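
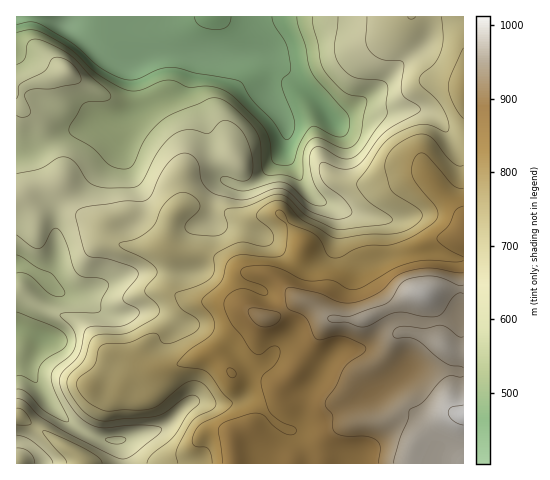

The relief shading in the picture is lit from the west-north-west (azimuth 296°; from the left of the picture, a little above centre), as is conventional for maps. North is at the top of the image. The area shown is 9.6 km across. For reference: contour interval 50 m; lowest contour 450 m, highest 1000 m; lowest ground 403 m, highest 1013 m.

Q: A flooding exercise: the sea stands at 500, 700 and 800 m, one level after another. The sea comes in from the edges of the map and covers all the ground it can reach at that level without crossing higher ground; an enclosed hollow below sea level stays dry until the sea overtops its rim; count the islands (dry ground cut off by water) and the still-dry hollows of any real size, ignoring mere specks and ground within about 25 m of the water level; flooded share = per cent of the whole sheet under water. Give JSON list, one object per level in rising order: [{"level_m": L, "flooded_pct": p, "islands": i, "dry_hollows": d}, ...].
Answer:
[{"level_m": 500, "flooded_pct": 11, "islands": 0, "dry_hollows": 0}, {"level_m": 700, "flooded_pct": 52, "islands": 0, "dry_hollows": 0}, {"level_m": 800, "flooded_pct": 71, "islands": 0, "dry_hollows": 0}]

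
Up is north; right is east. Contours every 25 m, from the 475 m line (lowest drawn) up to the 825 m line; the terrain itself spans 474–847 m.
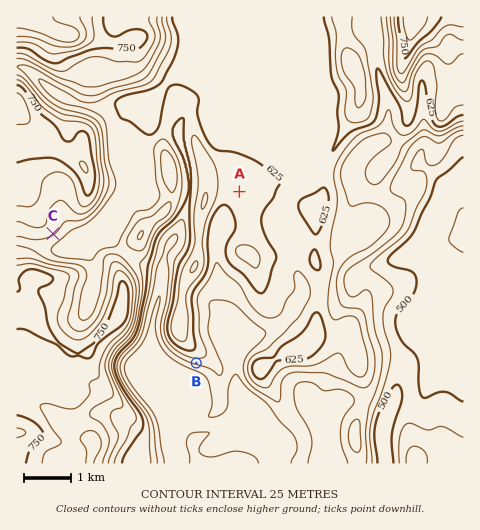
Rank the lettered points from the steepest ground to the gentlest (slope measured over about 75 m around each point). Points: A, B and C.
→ B C A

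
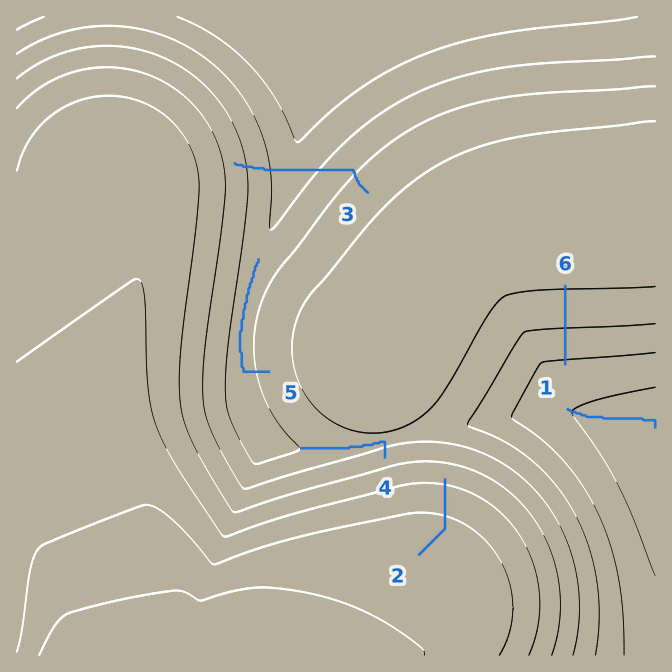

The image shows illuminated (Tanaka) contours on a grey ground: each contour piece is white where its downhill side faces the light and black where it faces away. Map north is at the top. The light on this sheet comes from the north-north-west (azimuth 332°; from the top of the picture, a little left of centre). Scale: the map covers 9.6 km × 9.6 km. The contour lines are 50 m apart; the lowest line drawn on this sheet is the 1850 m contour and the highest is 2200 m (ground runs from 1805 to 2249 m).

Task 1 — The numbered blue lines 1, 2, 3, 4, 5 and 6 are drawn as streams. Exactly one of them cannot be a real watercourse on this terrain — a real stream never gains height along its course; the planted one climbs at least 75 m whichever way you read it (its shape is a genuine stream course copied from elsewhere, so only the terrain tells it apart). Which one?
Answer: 3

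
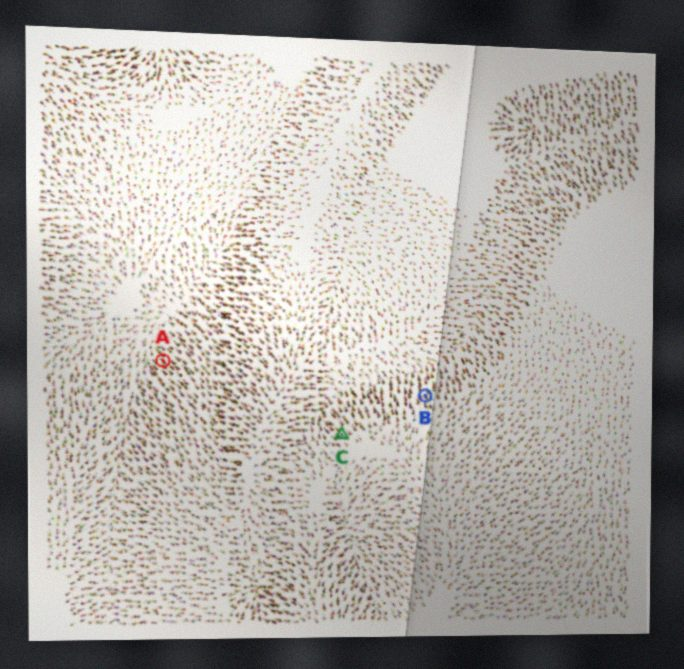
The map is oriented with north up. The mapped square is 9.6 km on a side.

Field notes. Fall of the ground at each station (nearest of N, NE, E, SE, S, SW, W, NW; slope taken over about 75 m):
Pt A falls NW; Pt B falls N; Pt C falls NW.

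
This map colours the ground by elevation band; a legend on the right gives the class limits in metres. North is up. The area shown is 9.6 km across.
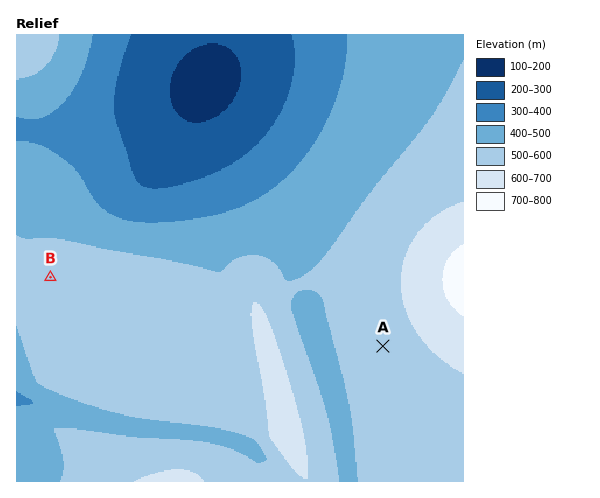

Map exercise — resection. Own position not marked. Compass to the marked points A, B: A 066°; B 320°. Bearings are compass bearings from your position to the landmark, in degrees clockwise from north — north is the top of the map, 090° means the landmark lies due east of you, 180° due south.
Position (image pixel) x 183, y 435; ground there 480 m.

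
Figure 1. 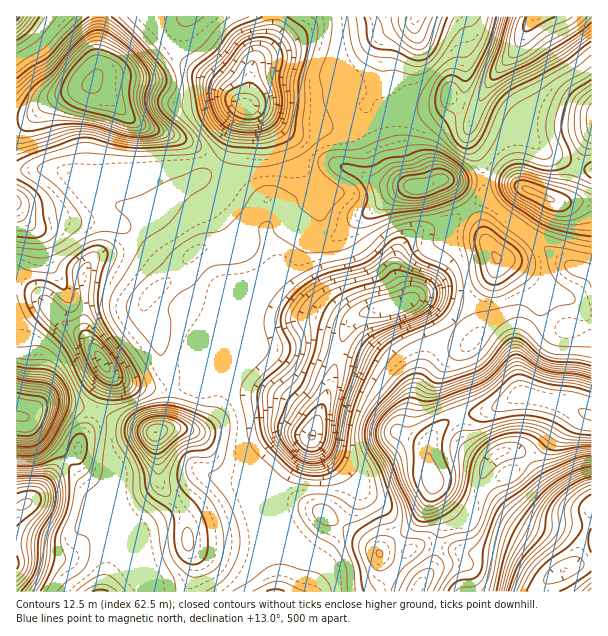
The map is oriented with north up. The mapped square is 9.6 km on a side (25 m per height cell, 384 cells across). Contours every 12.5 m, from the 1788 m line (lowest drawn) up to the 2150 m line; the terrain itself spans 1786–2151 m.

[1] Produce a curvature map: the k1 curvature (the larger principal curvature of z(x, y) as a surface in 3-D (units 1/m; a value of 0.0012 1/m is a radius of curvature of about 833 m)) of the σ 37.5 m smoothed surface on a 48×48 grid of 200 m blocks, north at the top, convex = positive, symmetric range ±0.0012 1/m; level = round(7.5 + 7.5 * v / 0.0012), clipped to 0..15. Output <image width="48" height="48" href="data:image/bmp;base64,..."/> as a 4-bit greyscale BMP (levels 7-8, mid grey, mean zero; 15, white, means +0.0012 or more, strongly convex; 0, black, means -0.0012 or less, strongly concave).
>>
<image width="48" height="48" href="data:image/bmp;base64,Qk32BAAAAAAAAHYAAAAoAAAAMAAAADAAAAABAAQAAAAAAIAEAAATCwAAEwsAABAAAAAAAAAAAAAAABEREQAiIiIAMzMzAERERABVVVUAZmZmAHd3dwCIiIgAmZmZAKqqqgC7u7sAzMzMAN3d3QDu7u4A////AIrJiKqHd3iYiJqpmYiImZicuGerqHeHiFfKh4mHd3iYiIiZmIh3ipiay6q6qHd3d1a7h4iIiImpiIiIiId3iqmIqpm6mXd3dpismIiIiIq4iIiIiId4q6lnqXipiZiIiJqsqIiHd4qoiIiIiIiJqZmXiom5eJqpiJqsyIh3d3qoiIiIiImZmJm8mZq4eImamXdq2oiIh4qYiIh3iJqYd4eeyYnJeJh3d2VJ2oiImaqIiId4iamYdneM65iriJl3dmVJ2piIm7mIiIeImpmYd3itvLmLuomHdneLyZh3jKd3h3iJvcy6h3nLqsl5zbmpdoq7t5l3jrdnmIic7KrMl3u6qqlom8y5iI26hpmHr7ZZqIi9tTWtmayaqYt2eIrMl9/Jdomaz7mcqIrKdDR9q9yZqXqmZmeczN/Yd4id///+uYqodWaMrOyZu4nLh3iJzZz5mZms3e26qYqZmHeLqs6prLq8y7qqqav9u8y5mamHiIqImXiKuZzJm9zLu6qqmsz+urqYmZh3iJqGiZiIyonaiKvMyqvMzJnMmZZoqZh3iJqXiZiIrIi8doiKy83dy2eqmnVruph3iImqmYiIi6ibhndmvduImHeauGadqZd3iIiaqYiIirmJl3dmr8ZXiHirqHjcmYd4iIiJqpiImrypiId3r7dniIq5mJvZiIh4iIiamZh4mqzuypd4nJh3eKuIqJyoiIiIh4iadomHiIiL7aiIiYiHeKhouauYmHiIiIiahnmXd3d2fNmIiHiIiZdp2ZuImYeId4iKp3eYd3h1WMqJiIiImZiLyIqIiZiId4iJu4d4iJl1WLmbmIiJmZmrloqIiIiId4iIm7qIiZiYmqibqZmIeHiZlnmYiIiIiIiHeJqqqoery5eLq6mHd4iYmHiYiIiZiIiHeImZmpibqYitupiIiJq5mqqYiHiJiIiIiJmZmZiZmInMiIiIiKuZmamYh3eIiIh4iYiJqod3iHnKd4iaqql4iIiId3iHd4mIiHeJrLmIiIipiHm8qbqYiHeIh3iId3iZiHeHebzLqJmHms7sy6mIh4iIiHeId4iJiId3aZzv/tyJz//LqneId3iIiIiHeIiIh4iJu6zc3/6pz9mZmHd3d4h4iIiHiZmJmIrNuIqIrbqYq5doqZd4h3iIiHiauqqpmZmod4h5u3ipiYdnq7mIdniZm97su7y6mIiHeIiImnaLmHeIm7uph2i+//2pqYeKupiIiIiImYZ7qHiJmququ83v+nibhVVHq5iIiIiJmKh5uIiIiaqqvMu9pUi7dVVVm5iIiHeJl5qJuoiImqu8upmspnnKZWdmm6iIiIiJpm2Zu6mJqYq8yYibvMqpiJmaqqiHeIiJp32omruph4mK25mt3KmpiIeJiamIiIeJmJzHiIq6l4hnvLvMmImrqXZneamIiYeLqJrph2eJurh4nMu5iIiaunVniZmImpmcqIjch3iInLuIituYiIiIq5eIiYiIiZmsmIi9h3iIeIu4icuIeImYirupmYiIiYm7p3etp3iHdw=="/>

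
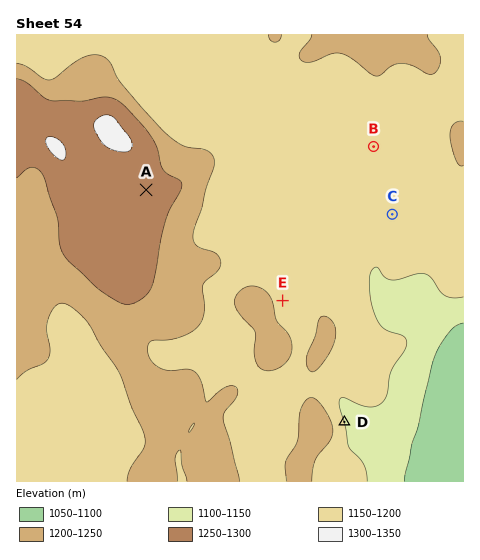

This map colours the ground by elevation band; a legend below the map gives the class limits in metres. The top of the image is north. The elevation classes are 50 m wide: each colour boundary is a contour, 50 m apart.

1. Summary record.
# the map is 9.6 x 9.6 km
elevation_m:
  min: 1070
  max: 1310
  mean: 1190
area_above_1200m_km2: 31.4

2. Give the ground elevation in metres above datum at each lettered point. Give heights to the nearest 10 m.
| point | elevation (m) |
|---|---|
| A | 1280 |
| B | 1160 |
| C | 1160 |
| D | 1150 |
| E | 1180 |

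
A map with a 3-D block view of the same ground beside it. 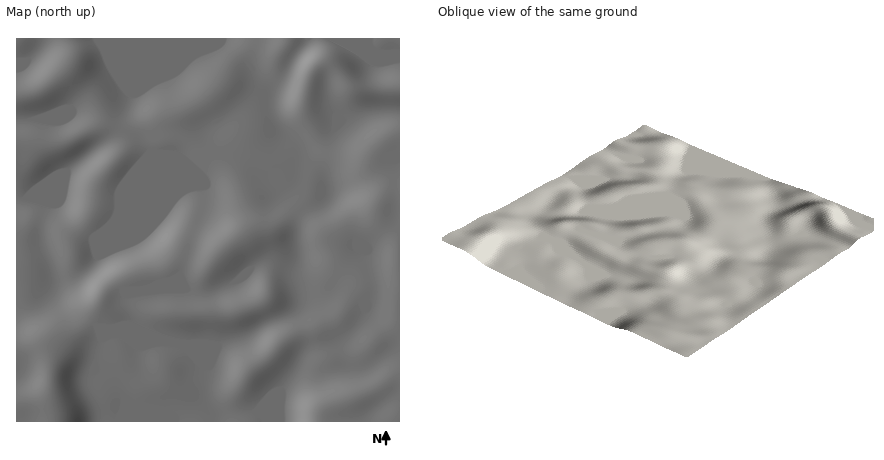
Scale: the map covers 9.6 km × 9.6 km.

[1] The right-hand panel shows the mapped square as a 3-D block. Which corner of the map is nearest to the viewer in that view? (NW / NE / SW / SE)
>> SE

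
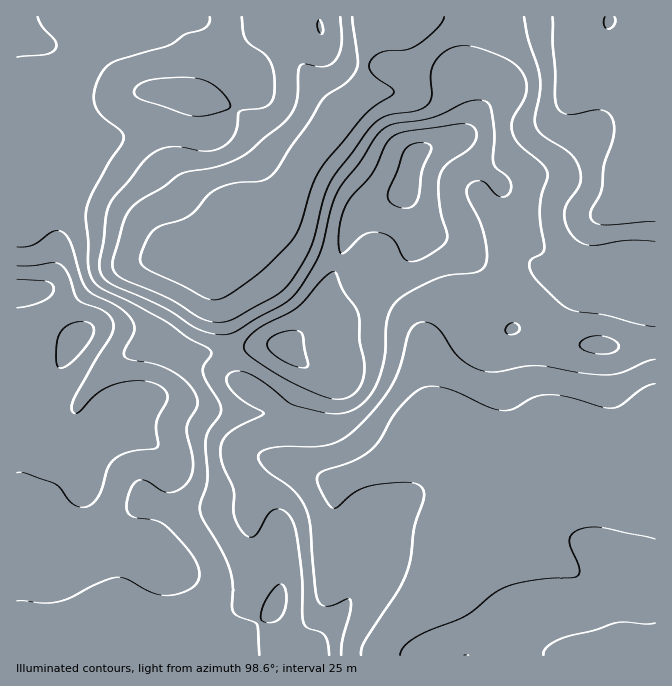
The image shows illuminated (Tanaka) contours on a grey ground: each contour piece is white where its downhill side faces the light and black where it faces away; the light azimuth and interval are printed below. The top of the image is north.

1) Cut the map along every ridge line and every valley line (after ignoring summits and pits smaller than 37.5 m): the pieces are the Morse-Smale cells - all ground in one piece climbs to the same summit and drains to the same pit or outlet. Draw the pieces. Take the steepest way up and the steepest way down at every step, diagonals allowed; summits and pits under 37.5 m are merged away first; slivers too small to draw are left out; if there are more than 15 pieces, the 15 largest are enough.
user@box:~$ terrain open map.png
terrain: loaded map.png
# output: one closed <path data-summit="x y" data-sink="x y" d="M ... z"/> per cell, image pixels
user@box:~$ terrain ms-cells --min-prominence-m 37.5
<path data-summit="17 292" data-sink="655 168" d="M377 16l-361 1 1 639 147-1-8-20 0-25 5-18 0-17-18-23 0-4 11-21 7-27 8-22 2-13-3-8-11-11-28-21-5-12 10-9 18-6 15 0 40 11 22 4 51 0 4-3-6-7-33-17-11-11-10-60-10-37 0-18 17-17 5-16 6-6 42-18 5-6 10-25 12-20 28-35 20-19 4-6 1-39z"/><path data-summit="17 292" data-sink="655 477" d="M495 293l-45 30-26 25-1 17 10 50 1 20-12 4-25 19-57 25-8 0-12-5-16-9-10-7-3-12 2-30-8-11-5 4-51 0-22-4-40-11-15 0-12 3-14 9-2 3 5 12 28 21 11 11 3 8-2 13-8 22-7 27-11 21 0 4 18 23 0 17-5 18 0 25 3 12 6 9 69 0 9-19 12-13 19-13 0 11 5 8 11 11 22 15 344-1 0-312-11 0-16 3-60-2-47-15-8 0-6-16z"/><path data-summit="405 188" data-sink="655 168" d="M572 16l-194 0-2 2-12 35-1 39-4 6-20 19-28 35-12 20-10 25-5 6-42 18-6 6-5 16-17 17 0 18 12 45 7 47 7 13 30 15 15 11 3-2 13-25 3-9 0-8-18-18 33-30 32-94 16-15 27-10 11-9 3 13 11 25 8 7 23 7 14 8 14 16 17 28 37-24 12 1-8-7-15-21-35-35-7-10 0-5 9-14 40-40 33-26 17-25 1-12-5-17z"/><path data-summit="17 292" data-sink="655 168" d="M655 16l-81 0-1 29 6 30-1 12-17 25-33 26-40 40-9 14 0 5 7 10 35 35 15 21 10 9-14-3-36 24 13 24 5 12 8 0 47 15 60 2 27-4z"/><path data-summit="405 188" data-sink="655 477" d="M405 189l-11 9-27 10-13 10-5 9-6 25-14 31-10 34-33 30 18 18 0 8-3 9-15 26 7 12 0 20-2 2 2 16 11 11 28 14 8 0 12-7 28-10 17-8 25-19 12-4-1-20-10-50 1-17 26-25 44-30-16-28-14-16-14-8-23-7-8-7-11-25z"/><path data-summit="17 292" data-sink="655 168" d="M274 611l-19 13-12 13-9 15 1 4 76-1-21-14-11-11-5-8z"/>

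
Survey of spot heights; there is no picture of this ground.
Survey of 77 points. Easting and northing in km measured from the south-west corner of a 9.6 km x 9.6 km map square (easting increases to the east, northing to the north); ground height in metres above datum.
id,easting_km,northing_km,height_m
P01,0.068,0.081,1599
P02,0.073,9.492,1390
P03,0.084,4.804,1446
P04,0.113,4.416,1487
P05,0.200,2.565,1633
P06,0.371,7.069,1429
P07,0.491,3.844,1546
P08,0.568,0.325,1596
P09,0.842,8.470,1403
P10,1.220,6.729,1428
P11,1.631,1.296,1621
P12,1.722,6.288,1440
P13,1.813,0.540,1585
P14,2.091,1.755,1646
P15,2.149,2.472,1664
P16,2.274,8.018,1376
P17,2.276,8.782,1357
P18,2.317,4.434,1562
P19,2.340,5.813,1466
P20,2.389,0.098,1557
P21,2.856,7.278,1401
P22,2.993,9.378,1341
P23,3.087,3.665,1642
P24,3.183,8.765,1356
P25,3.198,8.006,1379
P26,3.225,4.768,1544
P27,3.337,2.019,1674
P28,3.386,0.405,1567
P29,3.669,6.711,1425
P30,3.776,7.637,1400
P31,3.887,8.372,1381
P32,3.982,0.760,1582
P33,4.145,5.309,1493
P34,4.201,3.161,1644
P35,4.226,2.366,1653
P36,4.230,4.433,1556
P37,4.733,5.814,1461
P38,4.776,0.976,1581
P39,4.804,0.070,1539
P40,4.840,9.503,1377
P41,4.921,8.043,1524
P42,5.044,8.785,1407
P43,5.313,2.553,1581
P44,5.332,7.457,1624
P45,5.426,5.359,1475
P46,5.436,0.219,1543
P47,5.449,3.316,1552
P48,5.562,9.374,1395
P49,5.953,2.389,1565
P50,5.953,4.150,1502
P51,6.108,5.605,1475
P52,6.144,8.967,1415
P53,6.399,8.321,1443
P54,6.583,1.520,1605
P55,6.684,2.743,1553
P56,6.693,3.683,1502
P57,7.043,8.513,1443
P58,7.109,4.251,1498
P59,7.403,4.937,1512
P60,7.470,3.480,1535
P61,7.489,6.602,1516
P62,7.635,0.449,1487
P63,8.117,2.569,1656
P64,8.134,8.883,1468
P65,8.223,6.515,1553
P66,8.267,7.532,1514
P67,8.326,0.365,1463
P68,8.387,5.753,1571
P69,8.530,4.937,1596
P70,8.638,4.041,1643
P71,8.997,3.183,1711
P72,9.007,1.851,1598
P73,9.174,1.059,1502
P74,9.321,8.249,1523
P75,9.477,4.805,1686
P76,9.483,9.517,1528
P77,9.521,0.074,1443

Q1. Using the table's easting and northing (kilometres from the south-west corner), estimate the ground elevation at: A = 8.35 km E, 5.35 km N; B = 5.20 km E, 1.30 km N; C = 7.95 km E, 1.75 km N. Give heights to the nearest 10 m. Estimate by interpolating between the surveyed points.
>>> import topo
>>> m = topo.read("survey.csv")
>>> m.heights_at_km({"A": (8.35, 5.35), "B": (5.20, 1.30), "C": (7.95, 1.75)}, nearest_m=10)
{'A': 1570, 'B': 1590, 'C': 1600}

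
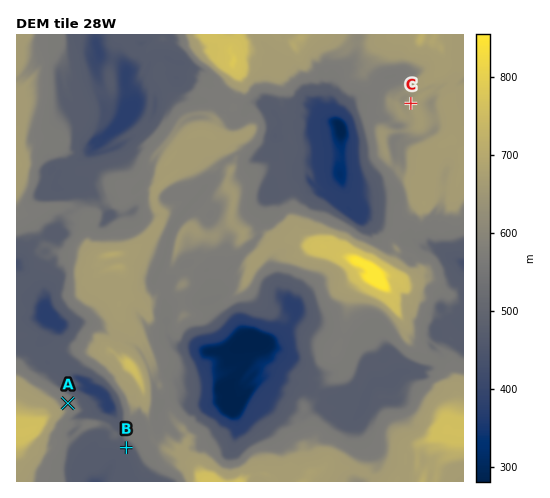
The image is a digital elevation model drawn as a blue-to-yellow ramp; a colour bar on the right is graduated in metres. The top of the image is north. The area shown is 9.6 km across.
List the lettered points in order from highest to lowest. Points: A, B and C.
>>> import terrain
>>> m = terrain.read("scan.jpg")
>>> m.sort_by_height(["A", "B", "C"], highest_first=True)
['C', 'A', 'B']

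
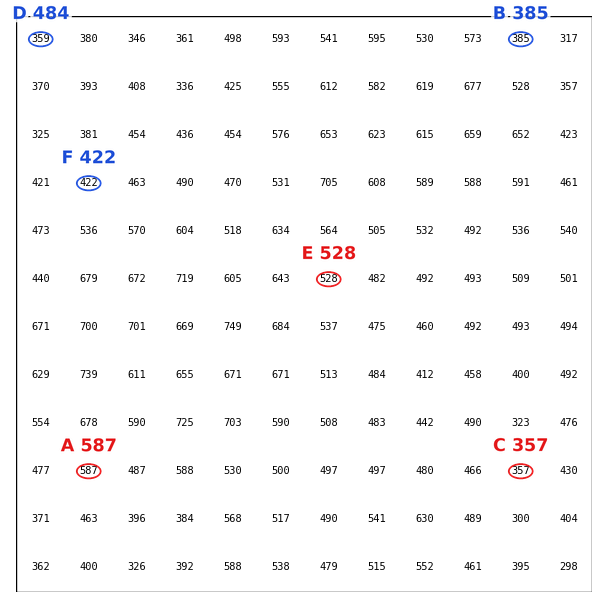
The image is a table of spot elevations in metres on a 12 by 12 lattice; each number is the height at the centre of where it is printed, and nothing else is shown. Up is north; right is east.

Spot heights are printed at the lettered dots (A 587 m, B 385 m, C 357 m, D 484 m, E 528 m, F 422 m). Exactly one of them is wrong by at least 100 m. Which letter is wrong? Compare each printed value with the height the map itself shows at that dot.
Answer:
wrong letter D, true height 359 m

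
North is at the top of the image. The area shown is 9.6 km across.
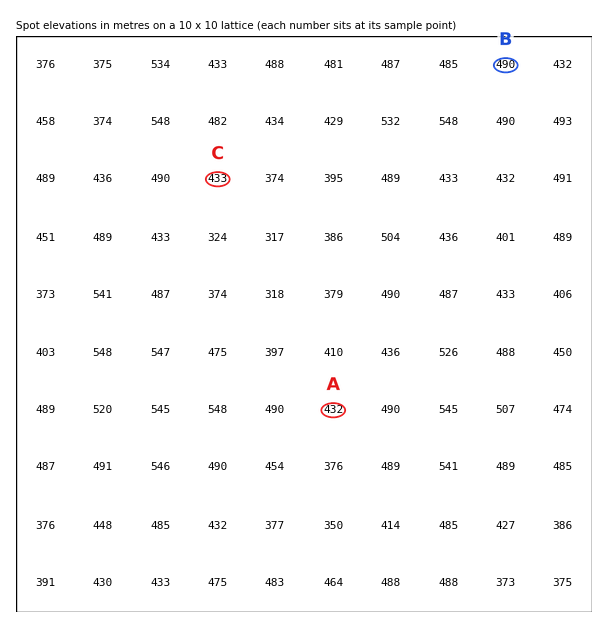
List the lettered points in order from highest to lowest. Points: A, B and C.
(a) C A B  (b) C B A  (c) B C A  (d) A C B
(c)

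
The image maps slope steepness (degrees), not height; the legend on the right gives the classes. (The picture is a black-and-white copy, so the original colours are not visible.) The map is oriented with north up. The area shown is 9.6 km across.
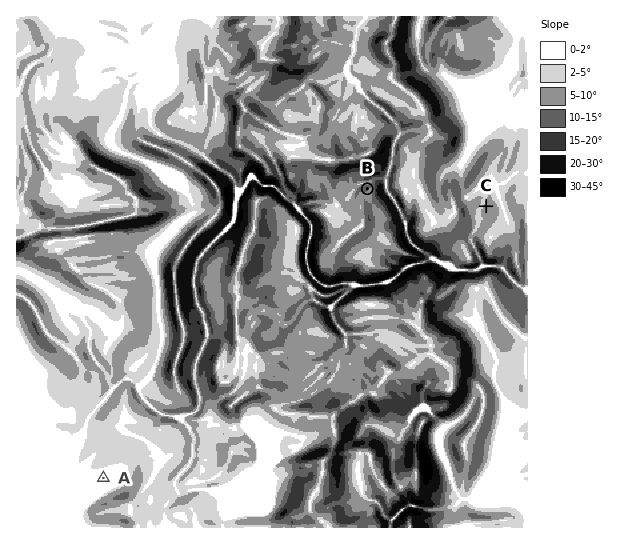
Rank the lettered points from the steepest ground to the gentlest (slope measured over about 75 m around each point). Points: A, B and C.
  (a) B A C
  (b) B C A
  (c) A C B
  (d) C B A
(b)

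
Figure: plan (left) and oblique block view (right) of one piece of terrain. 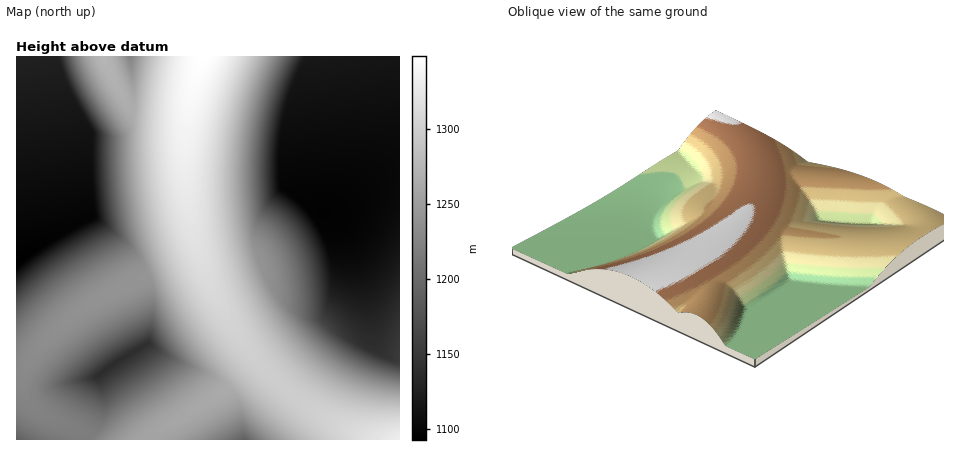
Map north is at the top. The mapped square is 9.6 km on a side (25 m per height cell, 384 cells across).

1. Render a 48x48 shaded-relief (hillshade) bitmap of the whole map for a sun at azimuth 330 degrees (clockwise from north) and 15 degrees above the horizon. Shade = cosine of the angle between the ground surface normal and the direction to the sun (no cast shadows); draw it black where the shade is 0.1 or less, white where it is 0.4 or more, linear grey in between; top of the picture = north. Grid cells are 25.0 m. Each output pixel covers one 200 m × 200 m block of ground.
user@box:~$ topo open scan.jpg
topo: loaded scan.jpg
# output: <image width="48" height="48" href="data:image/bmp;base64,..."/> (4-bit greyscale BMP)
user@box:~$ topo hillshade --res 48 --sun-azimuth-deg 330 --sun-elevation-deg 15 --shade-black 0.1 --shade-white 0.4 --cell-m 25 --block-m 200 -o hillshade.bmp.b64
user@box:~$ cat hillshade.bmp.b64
<image width="48" height="48" href="data:image/bmp;base64,Qk32BAAAAAAAAHYAAAAoAAAAMAAAADAAAAABAAQAAAAAAIAEAAATCwAAEwsAABAAAAAAAAAAAAAAABEREQAiIiIAMzMzAERERABVVVUAZmZmAHd3dwCIiIgAmZmZAKqqqgC7u7sAzMzMAN3d3QDu7u4A////AHd3d4iJq6qpiHdmZVREVmZ3d3eIiJmZmnd3d4iIq7qpmId2ZlVEVmZ3d3iIiZmZqnd3iIiZq7u6qZiHdmVVZnd3d4iImZmqqneIiJmZq7u7qqmYh3ZmZ3d3iIiJmaqqu3iIiZmaq8y7u6qZiHdmZ3d4iIiZmqq7u4iIiZqqu8zLu7qqmYh3d3eIiImZqqu7zId3eJmqu8zMy7u6qZiHd3iIiJmaqru8zId2ZmZ4q8zMzMu7qpiHd4iIiZmaqrvMzYh2ZUREabvMzMy7qYh3eIiIiZmqq7vM3Yh3ZVQzNYq7zMupmHd3iIiIiZmqq7zMy5iHZlVDM0abu6qYd3d4iIiImZmqq7u7qZmIdmVUQzNHqpiIiIiIiIiImZmqq6qZmamYd2ZVRDMzaIiIiIiIiIiImZmqqZmJmaqZiHZlVEQzR4iIiIiIiIiImZmZmIiZmbqpmId2ZVRER4iIiIiIiIiIiImZiImZmbuqmYh3ZmVUV4iIiIiIiIiIh3eJmZmZmcu6qZiId2ZVV4iIiIiIiIiId2Z4mZmZmczLuqmYh3dmZ4iIiIiIiIiHdmZomZmZmd3Mu6qZmId3d4iIiIiId4h3dmZomZmZme3cy7uqmYiHiIiIiIh3d4d3dmZomZmZme7d3Mu6qpmIiIiIiId3d4d3d2ZnmZmZmd7u3czLuqqZmIiIiId3d3d3d2ZniZmZmZzu7d3Mu7qpmYiIiHd3d3iHd3Z4iJmZmYm97u3dzLupmYiIiHd3d4iId3d4iIiZmYiKzu7t3cupmZiIh3d3d4iIiHeIiIiJmYiIm97u7cupmZiIh3d3Z5mYiIiIiIiImYiIiJve7LqpmZiIh3d2Z5mZmIiIiIiIiYiIiIicy6qpmZiId3dmZpqpmZiIiIiIiIiIiIiJq6qpmZiId3dmZnqqqYiIiIiIiIiIiIiJq6qqmZiId3ZmZWiqqYiIiIiIiIiIiIiJu7qqmZiId3ZmVVaamIiIiIiIiIiIiIiJu7qqmZiId3ZlVURoiIiIiIiIiIiIiIiJu7qqmZiId2ZlVURXiIiIiIiIiIiIiIiKu7uqmZiId2ZlVERXiIiIiIiIiIiIiIiKu7uqqZiId2ZVVENXiIiIiIiIiIiIiIiKvLuqqZiId2ZVRENXiIiIiIiIiIiIiIiKzLuqqZiId2ZVRDNHiIiIiIiIiIiIiIiJu6q6qZiId2ZVRDNHiIiIiIiIiIiIiIiImZmqqZmId2ZVRDM2iIiIiIiIiIiIiIiHd4iaqpmId2ZVQzI2iIiIiIiIiIiIiIiHd4iaqpmId2ZVQzIleIiIiIiIiIiIiIh3eIiaqpmId2ZVQzIkeIiIiIiIiIiIiIh4iIiaqpmId2ZVQzIjeIiIiIiIiIiIiIeIiIiauqmYd2ZVQzIiaIiIiIiIiIiIiIiIiIibuqmYh2ZVQzIhR4iIiIiIiIiIiYmYiIiruqmYh3ZVRDIhJoiIiIiIiIiIiZmYiHiru6qYh3ZlRDIhFHiIiIiIiIiIiZmYh3isu6qZh3ZlRDMhE3iIiIiIiA=="/>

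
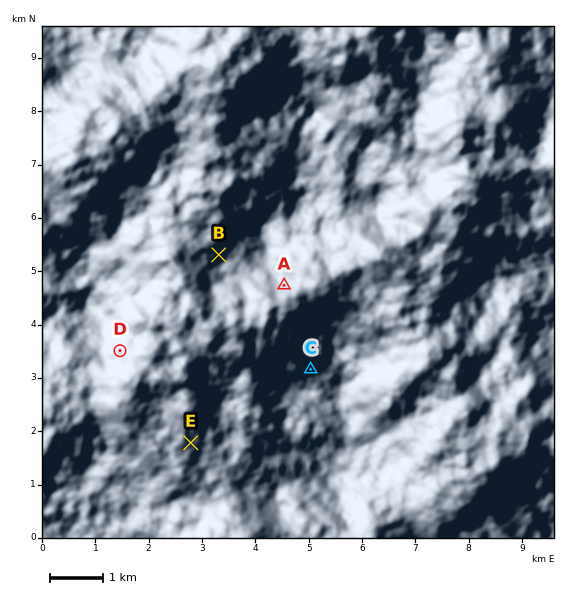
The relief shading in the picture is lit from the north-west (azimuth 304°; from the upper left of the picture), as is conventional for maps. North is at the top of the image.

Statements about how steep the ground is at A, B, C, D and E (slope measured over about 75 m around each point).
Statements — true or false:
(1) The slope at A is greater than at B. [true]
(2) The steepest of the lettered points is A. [false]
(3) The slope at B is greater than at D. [false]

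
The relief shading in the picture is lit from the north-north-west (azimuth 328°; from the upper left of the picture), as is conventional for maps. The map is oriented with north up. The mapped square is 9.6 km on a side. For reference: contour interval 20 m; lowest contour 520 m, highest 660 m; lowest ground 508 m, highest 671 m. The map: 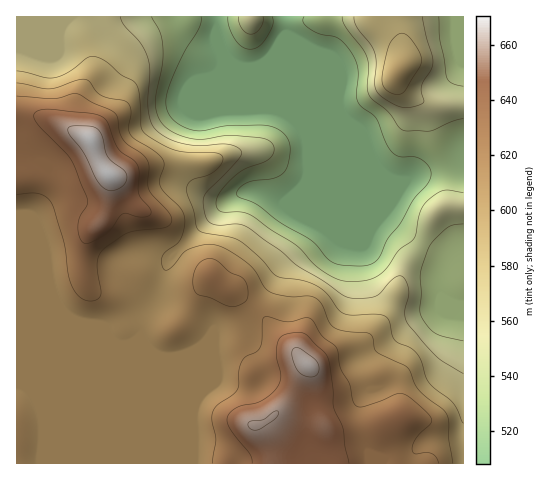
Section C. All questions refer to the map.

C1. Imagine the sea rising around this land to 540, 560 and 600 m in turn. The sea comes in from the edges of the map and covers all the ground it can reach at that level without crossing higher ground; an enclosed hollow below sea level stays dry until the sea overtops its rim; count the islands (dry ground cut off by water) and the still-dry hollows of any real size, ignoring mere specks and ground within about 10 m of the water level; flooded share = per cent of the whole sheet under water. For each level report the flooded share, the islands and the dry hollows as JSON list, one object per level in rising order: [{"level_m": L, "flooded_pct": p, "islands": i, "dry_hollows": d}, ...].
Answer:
[{"level_m": 540, "flooded_pct": 27, "islands": 0, "dry_hollows": 0}, {"level_m": 560, "flooded_pct": 35, "islands": 0, "dry_hollows": 0}, {"level_m": 600, "flooded_pct": 51, "islands": 0, "dry_hollows": 0}]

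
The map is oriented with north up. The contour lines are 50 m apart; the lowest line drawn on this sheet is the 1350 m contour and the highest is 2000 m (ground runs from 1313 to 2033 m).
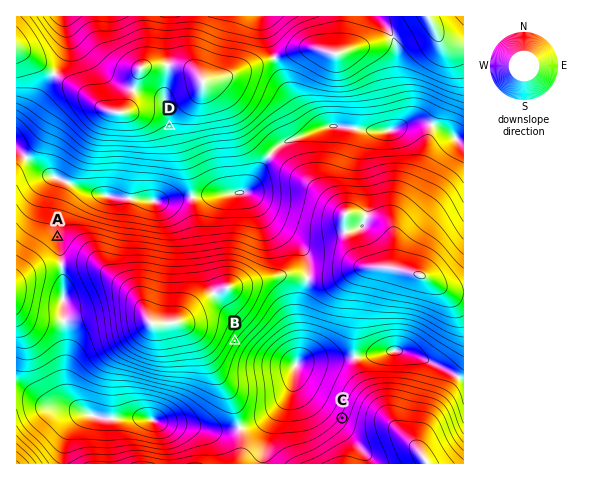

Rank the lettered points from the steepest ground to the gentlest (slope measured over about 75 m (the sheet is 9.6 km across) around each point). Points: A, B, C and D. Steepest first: B C D A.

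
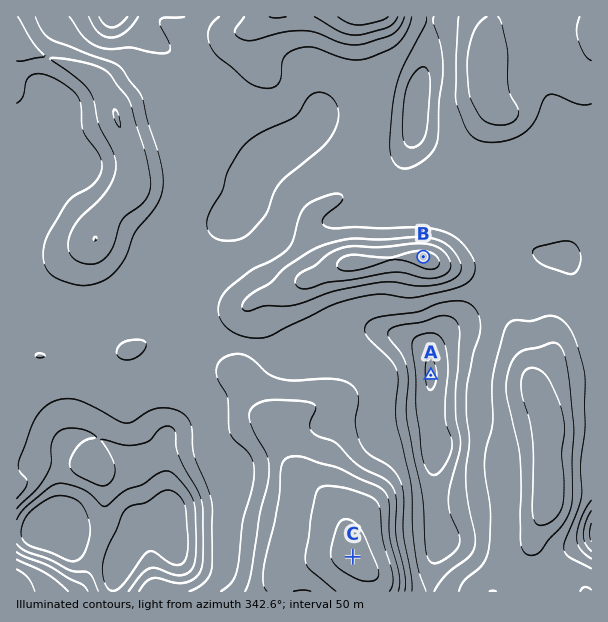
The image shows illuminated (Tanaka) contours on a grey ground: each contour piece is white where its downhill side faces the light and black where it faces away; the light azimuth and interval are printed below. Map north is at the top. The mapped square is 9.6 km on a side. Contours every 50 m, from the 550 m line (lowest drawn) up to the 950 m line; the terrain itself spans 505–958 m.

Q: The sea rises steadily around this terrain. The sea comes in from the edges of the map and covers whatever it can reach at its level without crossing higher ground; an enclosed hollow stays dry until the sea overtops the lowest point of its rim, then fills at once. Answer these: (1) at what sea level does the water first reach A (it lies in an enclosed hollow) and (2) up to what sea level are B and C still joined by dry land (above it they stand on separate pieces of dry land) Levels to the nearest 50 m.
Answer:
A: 700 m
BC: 750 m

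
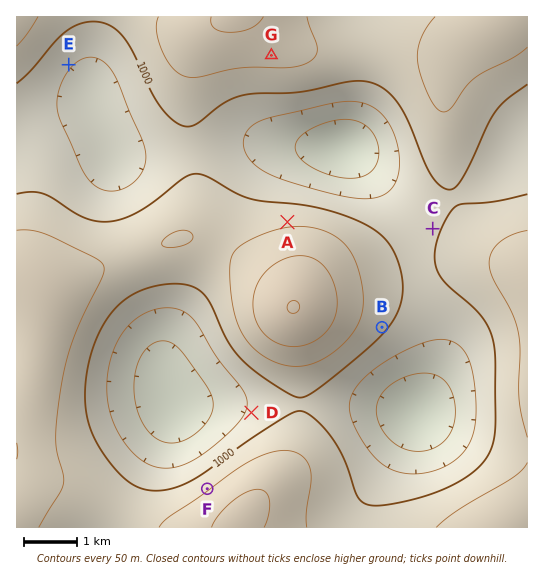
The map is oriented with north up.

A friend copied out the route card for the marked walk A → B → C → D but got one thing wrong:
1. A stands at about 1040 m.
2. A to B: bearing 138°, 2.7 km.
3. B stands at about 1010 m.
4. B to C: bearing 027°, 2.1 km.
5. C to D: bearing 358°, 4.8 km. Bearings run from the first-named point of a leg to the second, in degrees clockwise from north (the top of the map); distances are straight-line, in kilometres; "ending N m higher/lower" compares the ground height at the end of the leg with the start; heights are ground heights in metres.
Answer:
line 5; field bearing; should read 225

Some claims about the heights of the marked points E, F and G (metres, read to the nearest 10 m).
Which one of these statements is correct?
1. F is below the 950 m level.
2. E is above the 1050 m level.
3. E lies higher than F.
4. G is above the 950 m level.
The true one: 4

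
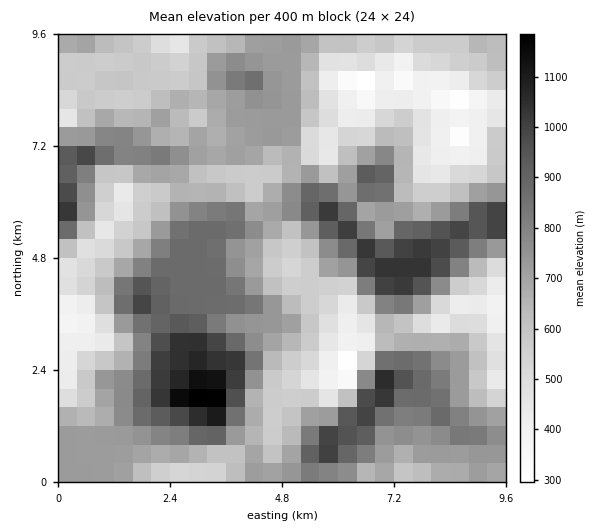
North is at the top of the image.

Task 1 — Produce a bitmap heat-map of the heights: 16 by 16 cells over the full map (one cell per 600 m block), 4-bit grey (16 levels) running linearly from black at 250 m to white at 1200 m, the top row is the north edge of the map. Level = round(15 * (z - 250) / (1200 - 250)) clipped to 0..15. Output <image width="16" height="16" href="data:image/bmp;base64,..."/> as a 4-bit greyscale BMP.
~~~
<image width="16" height="16" href="data:image/bmp;base64,Qk32AAAAAAAAAHYAAAAoAAAAEAAAABAAAAABAAQAAAAAAIAAAAATCwAAEwsAABAAAAAAAAAAAAAAABEREQAiIiIAMzMzAERERABVVVUAZmZmAHd3dwCIiIgAmZmZAKqqqgC7u7sAzMzMAN3d3QDu7u4A////AHd1VWeKh2d3d4iZdXy4iJhmm96VZquah0ec7rZDTLl0NHvdt1MYmHQjirqIdCVUUzWrqqhVSaYyRYqqhlaMy3RkWKqGWLq8ubVGmZeLp4istUZmVomKZGe5iYd2ZHlTNGiHZ3hzRVIkRlZmeHQjMhNVVVeYcyIjRWZURneFVUVW"/>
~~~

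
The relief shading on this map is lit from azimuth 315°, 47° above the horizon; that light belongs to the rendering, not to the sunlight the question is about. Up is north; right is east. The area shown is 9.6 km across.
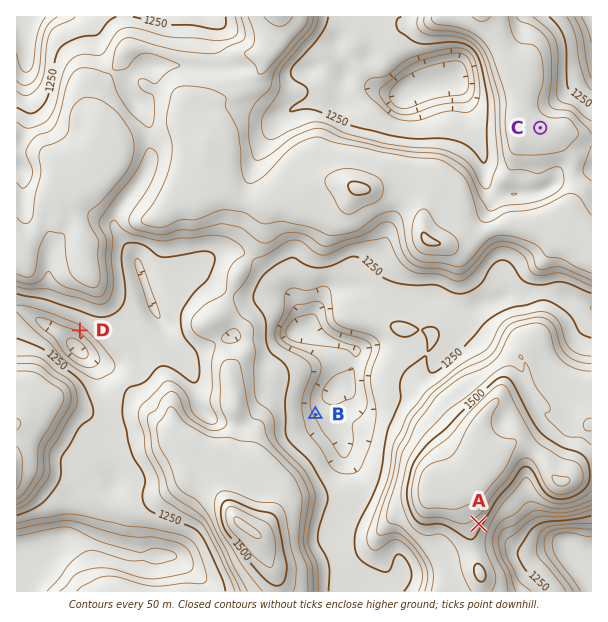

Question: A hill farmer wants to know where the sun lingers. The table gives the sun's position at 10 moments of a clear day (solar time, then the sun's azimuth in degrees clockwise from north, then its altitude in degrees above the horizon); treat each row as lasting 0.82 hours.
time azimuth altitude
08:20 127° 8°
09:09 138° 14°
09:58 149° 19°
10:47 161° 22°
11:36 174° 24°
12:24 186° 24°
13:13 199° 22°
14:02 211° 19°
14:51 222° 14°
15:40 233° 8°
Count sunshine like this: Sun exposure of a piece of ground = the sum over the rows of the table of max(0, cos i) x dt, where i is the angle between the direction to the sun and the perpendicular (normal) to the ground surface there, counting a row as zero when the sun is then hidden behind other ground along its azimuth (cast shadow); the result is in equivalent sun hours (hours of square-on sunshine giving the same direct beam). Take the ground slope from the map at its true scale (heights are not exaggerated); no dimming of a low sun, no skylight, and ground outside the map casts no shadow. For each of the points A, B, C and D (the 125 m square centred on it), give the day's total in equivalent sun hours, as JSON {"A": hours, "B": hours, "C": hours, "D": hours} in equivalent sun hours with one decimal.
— {"A": 3.5, "B": 1.5, "C": 2.3, "D": 3.9}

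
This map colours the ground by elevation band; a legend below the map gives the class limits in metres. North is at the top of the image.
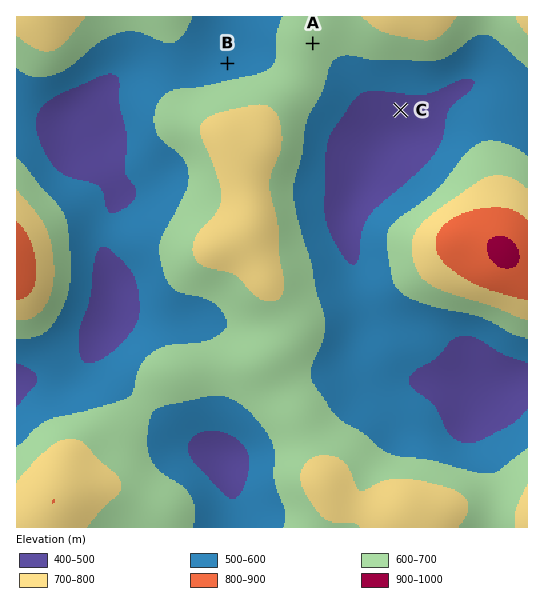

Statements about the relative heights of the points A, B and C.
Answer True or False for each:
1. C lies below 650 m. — True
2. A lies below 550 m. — False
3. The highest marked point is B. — False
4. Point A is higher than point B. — True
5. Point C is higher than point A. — False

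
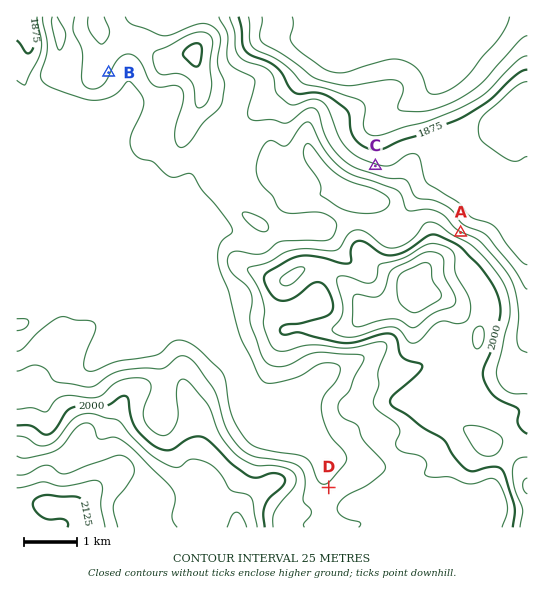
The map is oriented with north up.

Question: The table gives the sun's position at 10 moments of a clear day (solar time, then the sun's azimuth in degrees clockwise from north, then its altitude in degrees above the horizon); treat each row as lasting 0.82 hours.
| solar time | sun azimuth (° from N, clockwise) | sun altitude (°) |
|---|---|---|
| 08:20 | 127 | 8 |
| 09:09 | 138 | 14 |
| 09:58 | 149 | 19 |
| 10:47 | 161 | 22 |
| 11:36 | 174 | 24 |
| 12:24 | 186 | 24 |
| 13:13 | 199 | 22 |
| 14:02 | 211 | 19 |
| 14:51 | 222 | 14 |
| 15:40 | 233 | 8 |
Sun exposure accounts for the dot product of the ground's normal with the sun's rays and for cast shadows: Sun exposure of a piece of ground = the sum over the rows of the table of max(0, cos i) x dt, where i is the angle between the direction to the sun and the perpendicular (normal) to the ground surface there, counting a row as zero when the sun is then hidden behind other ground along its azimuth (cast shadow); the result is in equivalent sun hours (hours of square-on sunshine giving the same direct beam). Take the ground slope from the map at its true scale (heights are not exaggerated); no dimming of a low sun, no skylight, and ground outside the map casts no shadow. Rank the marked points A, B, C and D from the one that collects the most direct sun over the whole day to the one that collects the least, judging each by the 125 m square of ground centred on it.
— B > D > C > A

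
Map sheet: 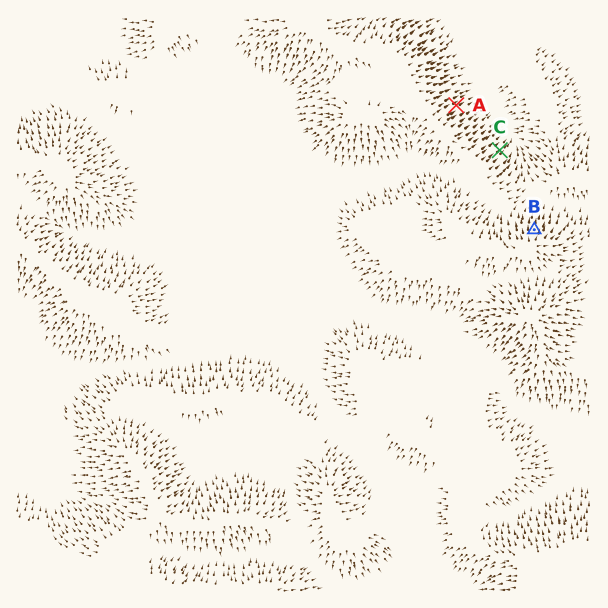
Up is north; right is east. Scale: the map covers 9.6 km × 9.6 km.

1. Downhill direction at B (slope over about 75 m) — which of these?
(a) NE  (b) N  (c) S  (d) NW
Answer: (b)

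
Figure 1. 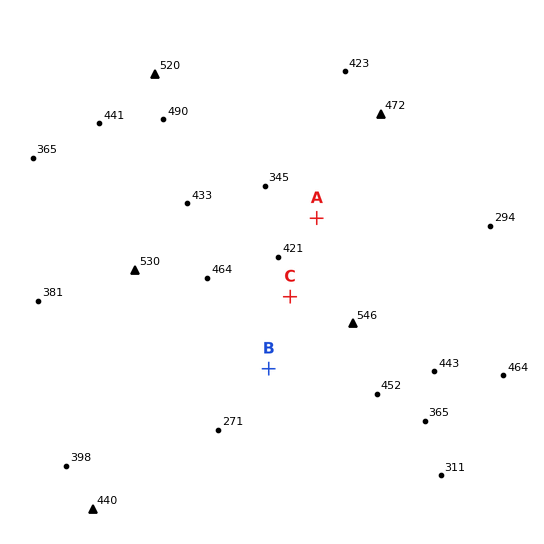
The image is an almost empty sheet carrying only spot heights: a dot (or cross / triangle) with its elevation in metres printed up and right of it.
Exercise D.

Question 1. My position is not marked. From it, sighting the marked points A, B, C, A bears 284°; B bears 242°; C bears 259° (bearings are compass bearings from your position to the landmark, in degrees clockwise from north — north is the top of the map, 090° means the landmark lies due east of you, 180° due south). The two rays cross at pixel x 477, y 259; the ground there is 320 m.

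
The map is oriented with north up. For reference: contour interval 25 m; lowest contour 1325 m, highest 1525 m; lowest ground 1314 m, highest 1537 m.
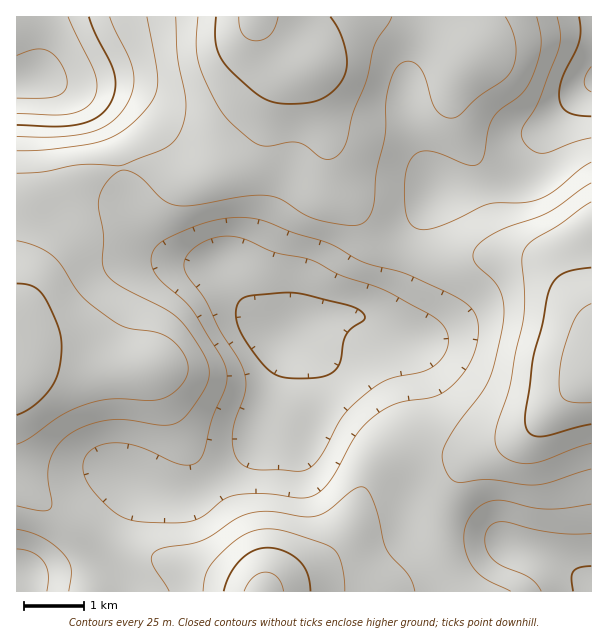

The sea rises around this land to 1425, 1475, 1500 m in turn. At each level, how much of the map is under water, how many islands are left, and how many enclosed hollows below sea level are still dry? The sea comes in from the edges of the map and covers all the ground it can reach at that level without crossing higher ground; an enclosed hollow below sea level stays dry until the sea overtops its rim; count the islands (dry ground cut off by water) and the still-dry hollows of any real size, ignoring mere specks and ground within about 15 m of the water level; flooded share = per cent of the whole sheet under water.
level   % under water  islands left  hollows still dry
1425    15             0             1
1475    81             0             0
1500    92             0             0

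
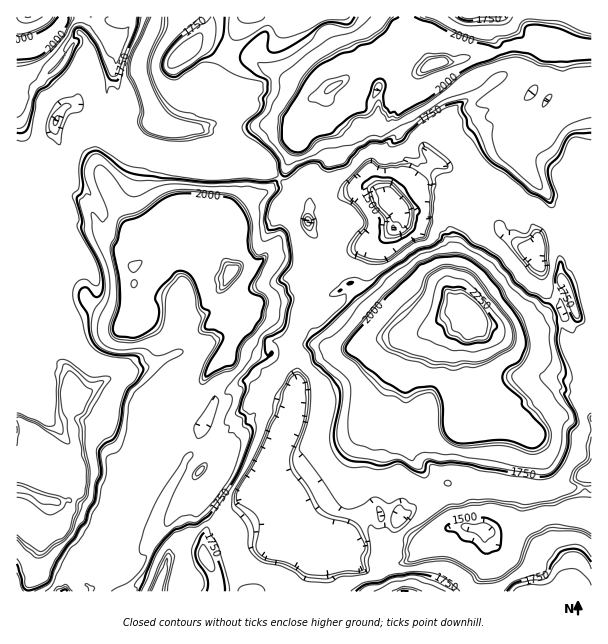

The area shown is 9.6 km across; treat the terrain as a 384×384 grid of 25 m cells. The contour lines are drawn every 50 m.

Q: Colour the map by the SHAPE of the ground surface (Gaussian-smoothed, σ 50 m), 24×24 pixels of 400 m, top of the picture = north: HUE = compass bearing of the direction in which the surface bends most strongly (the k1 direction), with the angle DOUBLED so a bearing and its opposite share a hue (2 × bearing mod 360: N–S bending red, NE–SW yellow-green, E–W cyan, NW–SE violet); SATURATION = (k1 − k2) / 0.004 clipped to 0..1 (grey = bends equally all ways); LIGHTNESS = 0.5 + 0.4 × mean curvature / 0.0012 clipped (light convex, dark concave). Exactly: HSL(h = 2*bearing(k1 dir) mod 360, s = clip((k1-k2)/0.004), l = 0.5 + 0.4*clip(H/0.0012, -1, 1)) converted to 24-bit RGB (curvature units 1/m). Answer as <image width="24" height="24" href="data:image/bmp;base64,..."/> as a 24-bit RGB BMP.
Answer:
<image width="24" height="24" href="data:image/bmp;base64,Qk32BgAAAAAAADYAAAAoAAAAGAAAABgAAAABABgAAAAAAMAGAAATCwAAEwsAAAAAAAAAAAAABzU1x98AwxtiwXS8xJh+Fj61BNnKQB9C0f12UJ6kknu5otneI1a2Jpng7Y0AA7sT44VBw0ce4ckkBFAUD8+muWIK0UtfrMaZFE7XCxXU4rS/ioVueoN86KCbAFxgh+b3ajO1gct3FnVkajEkd25jZm5JpWsWw8WCAzAJ2tUdjiwedFGmFz894ZqHIc9y7MakWiEyEjoX4iNNy4CEbH2Yv3KX9RjGI44Abjpo1dKqNzdwf3x4fGhiUjwsQ+mEP8zP/1afJlwuiZssPx8Nk7NnFbVTkeZS7rAQgS0vyPb5ADxj6bSYhnpsjWmSmHal58DlBuMwJlqCgll/e3B+zi2jkpLbXMY0izIjJbsc6nzbPRjpGn7Rxbwaw+chUHkQQEsiT9r1ZUQsDQ4m7NiVloiCiHl/ZXqF4no17rCyDTMvcnp/ejFxM+YuibCGlWmAaJ+RkGI2TZ5toGaip0Q8c1oleWQmP+U+GLn/OVZvgm5zLhlQxfmwkHqOoHiIb4NvXeQ+qlG17JOVHUlQjjLoaruToy9VRWXTVDPgqvXSmAjGf1MBGdcUSS/dY+5MdfF+LaD0Gggrxu0pADmVKLgz31xsc4ZrpXWSVIOQlox677OyFEKNGklmz3R3nonigoOKf4KGf36Enh+g1ubyo5fdiabZ2/Dw9mjgFt4sGh7qse63CBpa0puc6yOaioOChXV8mGSaorRxYZsU4nd3CRcq2saD4aohhH9+clhOaYI6GVyonZ6Ef4J/hJmDW9Zn0V1Q+gPrf4mH2r13HAsoS6UNFqt+05and36F3kZjOGspw48PzaKEBQ8u19o5c8AeZC5H0nxp05rdJ9q2g4d2fYR6XdZTai9Xy9BjPTVignp7xlJpNYbZtzFJMDYRYsAggIZ3IVqP/s3hPqXzLLWtbCzjpR7t3TTdaeW1il8+d0Im37Qj4MMhkeYayK0PJ3hvmuGEWkJ2g3l9f3+HWz1z1Gb379P4KOZhToB3mCtvWdYL9F5IapQIGk1fkcz0I3Pt3I/KwqTrqbzWhz165o1cUO+Lld/5KCO9zi0RaIdae4CDf32BRC5mFdDm5MSt4dTEJjhvPBqgq86VvJaZYnfzIGejMWE+5xdqC6DrJ8Zj2JG6ZijZpcOezPTkZ27dZCOqawCkmf+AgYB8eHt+dNnDPAht5tBwxqx3FzxIScoW8mIpIMwbstcNfCC+dHCIENS2Bcy48UqdGySdkPpT1vWe3t8+dQ66gwnW4QC+JfVHhH+Een+CdoJgLgZHz/Chm2KjwGDQbsaxXvrL9Zb/sEr/GX+Rd4CAWaRmMMnfHm/WmVnps9v1v+724jOpzwufBQJJ+P+ibzlug36Ag32CViNeFfnh5NKuh3p0hHyCfYCBeIJpod5BPRHIajrvik+71cB7FioJBHdJe7Ytu3sL7M8pdiQXqhwJCAUuxeWFf3WChIB8fIGBQR2iZrxuKvGJ2ZLWiIKIgIGDgoWEsOuOB1QT8Io2AABviaOepcr9VRabTjQFy+oghmU5nG5oV1exfF7ac6xoeX6CfYSAfHmCG2vQv4RYZpmFG6yKsavwtr/ou7jy4kn56rv/SGScQI+naOEhjUYKKQoaNOuAyuJFhH98g3x/dFJhyiISSP/Me31/gIF8fIKBKzKK2/HaN4m5gIIwcW8hRz0XQkUWZmUfLwQK/7siTD0T9+JeLANgTvzgH4UdDMttuH5dcjdKGOnp0vPHGRA6eX6AY49STGK8QJtvzqIqdUtQksLRkZjgv6bgoX2dbkBOVQuK+ezSB7L838o+VQDtkekmOfTAGEO2cluTXEjWj6ucjnl74nCCJTgdSuOcADE22rSthnd7s7yJGEkGMBcDITMAncpMG1bbLyn07OLQtovC55nRFX5M7T6FhcELG08jdSt6ksyVfIp+fniLt4WfkXjR4nFZGCKVHIoropBtrtaYJAAzuunEg5GgeoeBUnBtmb0W6hE+2ICwQ6ddrYLhT2Dn5qzls0TtALach6V9hYR8gXl7hIF1in6OnJIms0bpOnx0oyJ7YP9TQQB4/bh9IFYofWRfjUJgVea2KHqL64mL6nO+smeUOKOX5zPK/25pDqIcJ0UYY3FOaUUxfnImPkkf49T3FvASBFjJUeYP7rOPACQz+b3V7rjnKKujiJbWOKdgdlymPK0k4DrT06bgmX+YQYVo+uZxro7+2Mz/u4L/i7Xjr7bZzczyBW3j/8zkFAB6fduP7tTFAB8znuEa7EpP3V6CH3Q+17ItQWVDIs41HyjHrYod7G/UuMvghtboDbrqwhNniwmi3vGqaa/hkWEc"/>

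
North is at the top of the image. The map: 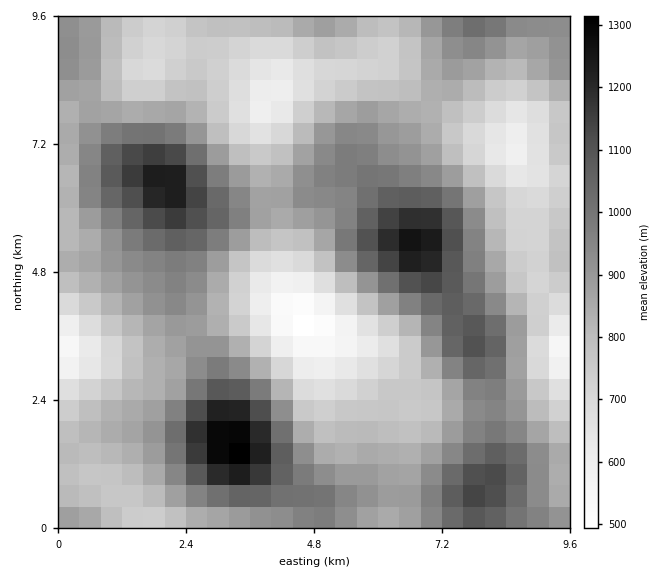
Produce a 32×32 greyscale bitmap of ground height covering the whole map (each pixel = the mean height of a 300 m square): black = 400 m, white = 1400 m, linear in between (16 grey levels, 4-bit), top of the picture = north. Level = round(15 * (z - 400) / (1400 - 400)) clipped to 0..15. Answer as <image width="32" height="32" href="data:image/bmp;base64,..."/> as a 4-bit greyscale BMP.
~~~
<image width="32" height="32" href="data:image/bmp;base64,Qk12AgAAAAAAAHYAAAAoAAAAIAAAACAAAAABAAQAAAAAAAACAAATCwAAEwsAABAAAAAAAAAAAAAAABEREQAiIiIAMzMzAERERABVVVUAZmZmAHd3dwCIiIgAmZmZAKqqqgC7u7sAzMzMAN3d3QDu7u4A////AHd2VVZnd4iImHd3eJqqmYh2ZlVniImZmZmId4mrupmHZmVmeJq7upmYiHeJq7updmZWZnms3cuZh3d3eJq7qXdmZmeJve7bmHd3d3eJqqmHZmd3ir3u25dmZmZneJmYdmZnd4m93cqGZmZmZniJh2VWZnd4rMy5dVVVVVZ4iIdVRVZmd5q6mGREVVVWeJiGVDRFZneJmYZDNEVVZomZdkMjRWZ3iIdlMzM0RWeaqXUyI0Vmd4h2UyIiM0Voq7qFMjRVZ3d3ZUMhIjRWeKqphkNEVneIh2UyISNFZ4mqqHZUVWd4iIdlMiI0V4mqqpdlVWZ3iIiHZUMzRXiau6mHZVV3eIiJiGVERFeavMy5h1VWZ3iJmZmGVVVom83cuYZVVmZ4mquqmHZmeJvM3Ll2VVZniau8uph3d4iau8y5dlVVaJqrzLqYd3iImaqqmHVVVWiavN26mHd4iJmZmYdlREVomrzMuYdmeImZmIh2VDNFeJq7u5hmVWeJmIiHZUMzRneJmZmHVERWeIiHd2VDM1ZneIiIdlQzRneId3ZlVDNGd3ZmZmZUM0VmZ3ZmZlREVnd2VVZlVDM0VVZmZ3ZlVWeIdlRVVVRDNFVVVWd3dmZ4iHZURVVUREVVVVVniId3eIh2VVVVVVVWZmVVZ4mYd4iIdlVVZmZmd3d2ZniZqYiI"/>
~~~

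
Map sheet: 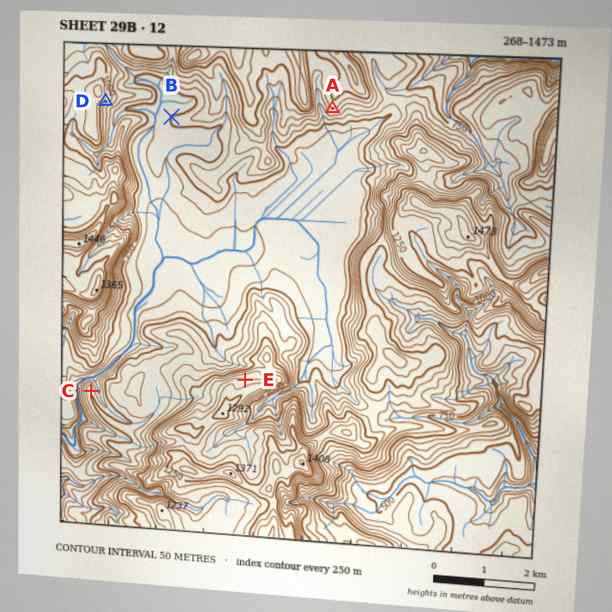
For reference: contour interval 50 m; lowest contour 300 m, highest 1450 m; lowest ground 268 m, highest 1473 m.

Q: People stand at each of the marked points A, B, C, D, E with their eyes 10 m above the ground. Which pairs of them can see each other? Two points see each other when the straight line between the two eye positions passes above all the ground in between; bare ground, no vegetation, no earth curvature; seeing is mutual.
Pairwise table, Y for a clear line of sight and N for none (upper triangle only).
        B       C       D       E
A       N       Y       N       Y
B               N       Y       Y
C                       N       N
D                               Y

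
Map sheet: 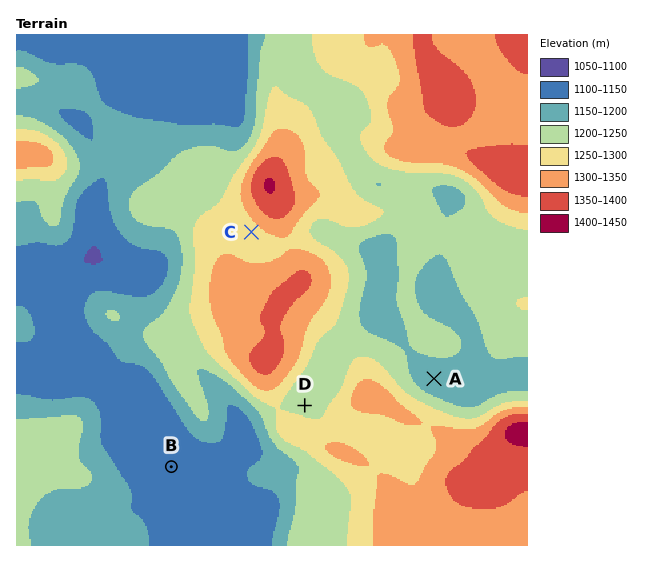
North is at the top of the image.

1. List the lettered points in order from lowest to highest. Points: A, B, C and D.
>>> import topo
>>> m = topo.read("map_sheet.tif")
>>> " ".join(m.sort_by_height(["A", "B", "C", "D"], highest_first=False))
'B A D C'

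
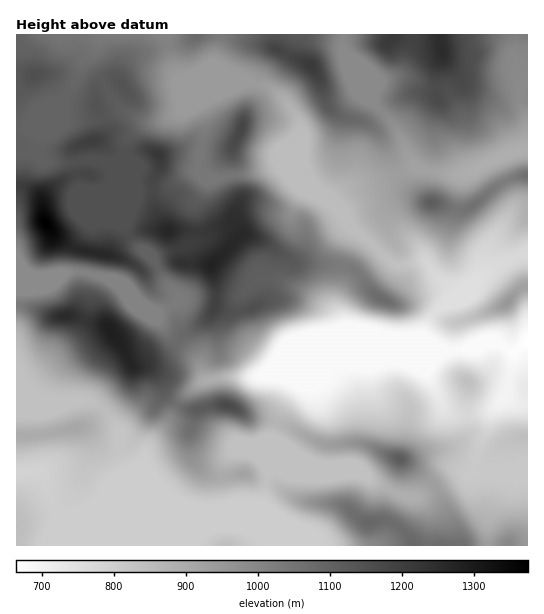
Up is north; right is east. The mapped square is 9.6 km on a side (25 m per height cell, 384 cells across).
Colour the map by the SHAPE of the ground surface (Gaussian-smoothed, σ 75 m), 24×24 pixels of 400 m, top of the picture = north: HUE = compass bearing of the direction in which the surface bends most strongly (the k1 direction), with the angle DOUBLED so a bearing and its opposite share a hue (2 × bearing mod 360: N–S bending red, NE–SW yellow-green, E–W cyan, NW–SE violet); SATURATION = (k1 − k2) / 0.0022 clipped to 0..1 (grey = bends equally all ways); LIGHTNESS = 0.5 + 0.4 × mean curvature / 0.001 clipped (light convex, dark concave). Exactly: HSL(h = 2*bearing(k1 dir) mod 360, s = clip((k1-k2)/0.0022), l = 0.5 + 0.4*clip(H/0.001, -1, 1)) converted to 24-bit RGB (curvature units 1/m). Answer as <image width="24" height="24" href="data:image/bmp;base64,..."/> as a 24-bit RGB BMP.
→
<image width="24" height="24" href="data:image/bmp;base64,Qk32BgAAAAAAADYAAAAoAAAAGAAAABgAAAABABgAAAAAAMAGAAATCwAAEwsAAAAAAAAAAAAAnph7ZnJ/f3+AgH9/gH9/gIB/gIB/f3+AcISGZax1pWCHg3aEgH5+f2tiVCg2eFonqOVFPZ55jtjAZmq+i6TLd1bSP2PGtn7LnIuHd2iLg353e4B6f4B/gIB/gIB/gH59gXttfIFqf4B4f3ByhDNL0CduRGDey/ryisXuqs3ojzuaj0Fan9WEgTB9V4tsi4dimXd9gGeFkH1/dYt0eX9+f4B/gHl9gkVWpHZHh6NNeYM9Mp6TddTgXODtPszr1NSEbShEdSQAWFIVSMw+prdEckxtiX9teXxje4RLcnphi390k390bIJrboBtgUl6n1N2m9mhRZTTt7XqYTXDgIZgfnlWcnUxaGgdLwoT2ZBvmPLKO8qLajtPaXh+hH9wfoB1pJ5jZINPZoJOeJ5kaIOZmWBuSTJdvqJ9qddqOGJOamcvg3lYf15kpzdjgIH1fVL9ot7/zfn+75fjrk/Si3G8VnWVpnqklHOKc2jOjHPasJzblpvEcUN7jiNFIKgmV75w4aZ4Rxccr7cOAOyiVKrTmvTsQDecvbVKoJg+Z0swrZc0TW1Ik1JnZraSV3yxjpHFgH9ob31WY34/i0M0eBZEObNC4cmoAPbk1sb91sz/zPP/djL/d8DIczVOY0dWmZlujG1ph2B0tMKTV0KMk0I/qcQ3Kls5hnQ8gmt5kVJViEo9VywmcUl/w+KSN8NcnNtiATINa5EAWkwEPxwQh0Inek5QXntnapRkY2+Qh7O1srqAcB19t47DyOThP0WaZo+lgUl6jGlrqz6mp5TDYK7KyO7WlsDSwnOKYxJ/3LaGx40zEF82aIB7gH9/fIB+dYVpcntbcoxCgllEQ4B5TtRRrz5TvHGdU5CYeiR6kWcyPH9CeKWLnNiuhdrDeWTLzx2MjECGuM5anVJUyaNJDDEdZ31TfIB2f4B+gH16gXhie39ffEJInJYYN1oZeGYqcpg+FCqD2dH6v+P7VLHk1/TgsCC5Pg8iVJCt6Hfrz5q80V3Y1mxzmT19E5YXH5AcUjYZVSoGkXwKHb0EEaa7z8fy54v/2jAnCqsyE+f/JKNT33V+Z8K04H4lQAckh9gpPX1MRkkl8e54Pmed0Jrg2c3vi2LfaC55Zyax0en6zO//v6X+JEmzQnU6J3tj6rf3/3D9hFpJO1IOMl0ASC4AMxIAedgDNb7/iBwsMrWfxOWOOW1kfYdark0+vF+KTVHIVsjhofi5aTBJt2JZfzV7mZlMTHxoKHdB5LGAmgCN76WNDq77ttD/zef+W//4RgI7lPG8Z4rP3567qE9+Om9LfM/HnJbJZKDcls3hrC1WfyItiqI+ayZTstRxQ3V5cIlcVIAoFwxt4fnSZtfzODp5sHBGxgesg5/fgd3IP3aumpZZ1pu8n+HuNkiex5ldQYpgYTUpeipAnLl/gildeZJV2ciFMmxEO3t5tmZ/AEW16PzPTx1SfWBjgXxuTHmChr93qK1dQz19tnu70tyLfWs8LHqYktekkyd+eEt5gpuZnmaMti7FntukgqDo6KDSIGpZQ7RhEdn/9MC0TSxrfoNheIJ7X2h8nr1XZ6BcP6GoPIqW8NvbqqznfSmcZi4ofkVJYYl1eYx+aXOSQdHk1vXoKiqx8Wrv/6z1IngiXKk8e04p5TmXdnnAcWSLYWB906BqOZxGZzJZjHIdcL4AX1wYcTJYfF2Co3B4cpJ+cIFnc5hgVIk+g20VaGMsH14eQ84d3cz/jIxkTFCR3Hi9w0tjVa2MQk/E1/T0w3vkMC2UtXfN9vCzJzc+S3JlVUh/vXxihYxUd2JQa8FleUB8saaGiVdheY9MMngsRWoZgoFwZ39uPX9CxJhVtW6MN7MyRWwdbzI6u1PESV6d/NjPQDe/Q5q1NhhI0J5Fe5jJkeblhi25eVd7qoBab5ionLWqbl+cVo6ReYtocn9wZmuDpKh8kmZTv5loW7G1PlxtSHlCNItn8Oqq2FTVeSZ+bRx0zPnIStbVoTJowSWiXmKhosOtZ3+po653YoysaEitqHGPaJiATpCPqoB4lWWkm82UhVN6XlJ2fYB8aIBjX4MqlCYWVRYyRLVaz/zGQCRsamZ/OXSHvmiSvJxXn1txqsKhT2SSaleDc5ish4K0hF+mUY2Hr5iHtWFhi1hoc0dRW4g/cVVJfj8yeDVGc8vT0vj0ltuKUiRpYhkwo9ElNI9pwLGNaMOSvqJwPVRqb2d/cJxafm1YgnBjX4ddb41RqHRWq1uulE3B1KDKMVPDgo7JgLHkZtyhp7k7oTMvPxt6kG7ayODAQnixqLqAsq1nnqpugEikWV6W"/>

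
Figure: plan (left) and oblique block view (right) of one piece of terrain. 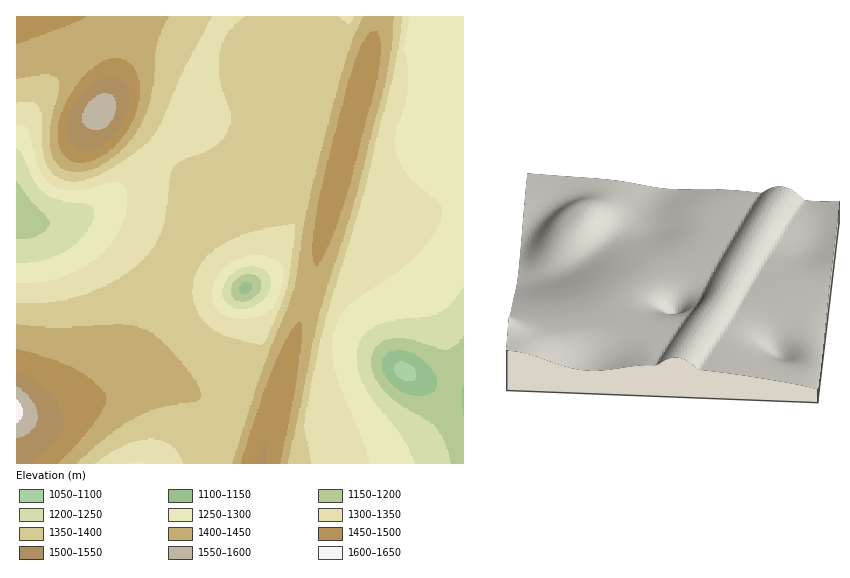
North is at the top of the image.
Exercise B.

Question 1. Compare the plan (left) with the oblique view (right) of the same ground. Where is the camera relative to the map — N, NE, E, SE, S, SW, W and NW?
S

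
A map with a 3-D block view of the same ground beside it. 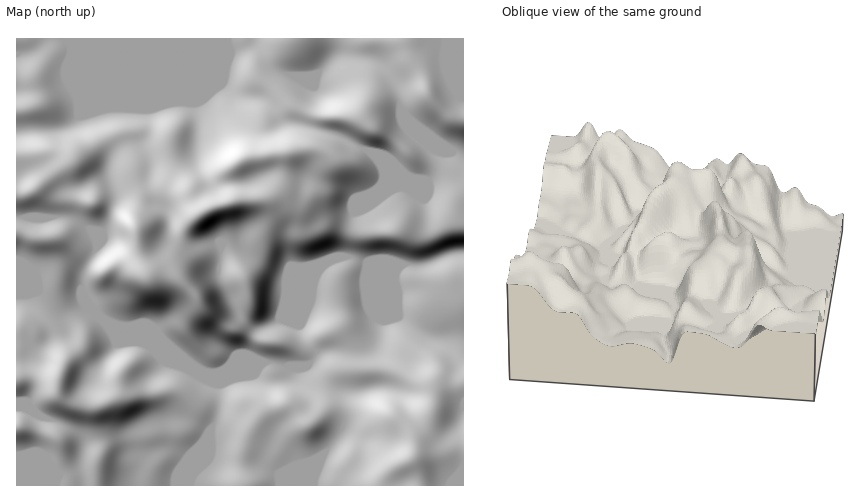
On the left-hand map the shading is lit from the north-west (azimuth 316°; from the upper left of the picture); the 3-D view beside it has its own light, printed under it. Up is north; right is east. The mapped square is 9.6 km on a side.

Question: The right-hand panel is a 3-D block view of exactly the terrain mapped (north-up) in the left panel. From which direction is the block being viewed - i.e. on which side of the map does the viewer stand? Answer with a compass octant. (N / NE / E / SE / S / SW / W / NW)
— E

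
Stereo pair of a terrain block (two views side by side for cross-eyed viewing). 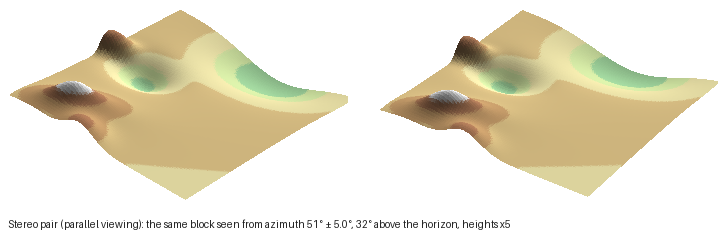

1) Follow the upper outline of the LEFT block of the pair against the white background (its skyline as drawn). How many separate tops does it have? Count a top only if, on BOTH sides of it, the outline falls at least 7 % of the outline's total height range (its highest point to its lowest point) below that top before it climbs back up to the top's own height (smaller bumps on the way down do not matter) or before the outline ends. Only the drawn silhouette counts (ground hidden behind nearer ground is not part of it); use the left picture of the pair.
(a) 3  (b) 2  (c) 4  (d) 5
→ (b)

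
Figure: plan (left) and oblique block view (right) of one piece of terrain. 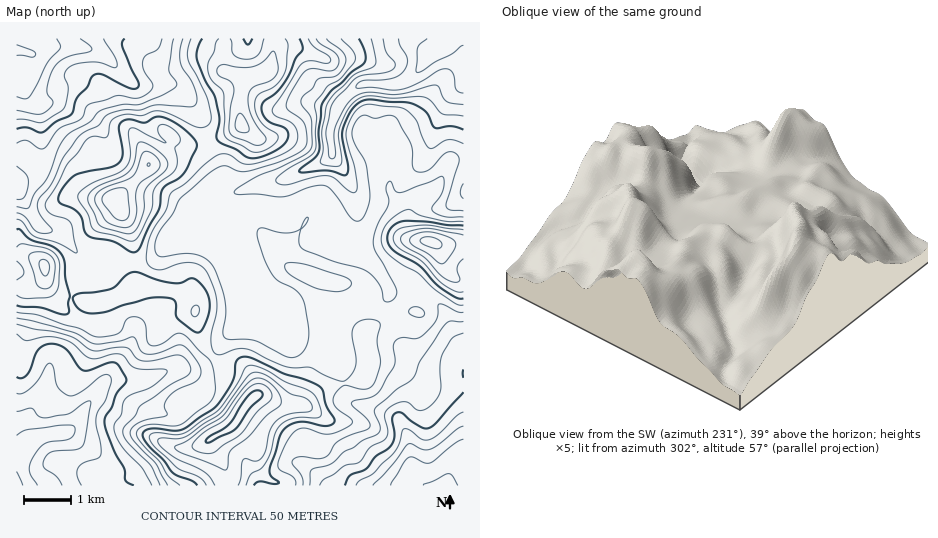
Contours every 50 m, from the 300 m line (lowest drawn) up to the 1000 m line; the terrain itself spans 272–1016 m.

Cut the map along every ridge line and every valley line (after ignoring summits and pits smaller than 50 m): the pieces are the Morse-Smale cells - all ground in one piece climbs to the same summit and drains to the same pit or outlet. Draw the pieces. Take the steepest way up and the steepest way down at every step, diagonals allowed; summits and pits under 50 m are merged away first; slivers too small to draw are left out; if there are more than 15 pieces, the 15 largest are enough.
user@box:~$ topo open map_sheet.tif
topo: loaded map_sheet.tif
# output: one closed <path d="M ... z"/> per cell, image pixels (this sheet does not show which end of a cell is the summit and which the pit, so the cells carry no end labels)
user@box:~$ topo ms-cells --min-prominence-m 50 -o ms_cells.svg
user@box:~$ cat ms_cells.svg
<path d="M377 84l-19 2-20 20-8 24 2 24-3 4-45 21-26 5-41 14-11 7-9 11 1 6 5 5 20 12 7 6 8 23 11 20-9 35-16 17-11 17 8 7 23 4 10 12 3 15 6 0 20 9 21 2 9-10 13-8 37-8 4-4 3-10-5-26 1-7 12-9 37-14-3-8-2-13-20 2-11-20-25-25-2-7 5-17-1-28-12-24-7-8 9 3 7-1 14-6 7-7 2-6-1-33 5-23 0-4z"/><path d="M416 289l-6 0 2 13 4 10-7 0-31 12-12 9-1 7 5 26-3 10-4 4-37 8-13 8-9 10-17 0-24-11-6 0-13 13-9 14 14 10 7 9 0 22 7 12 11 6 3 5 187-1 0-140-8-7-13-29-15-13z"/><path d="M463 38l-17 0-9 12-9 5-8 14-13 11-11 5-15 0-6 27 1 33-2 6-7 7-14 6-7 1-9-3 15 24 5 14 0 22-5 17 1 5 4 6 22 21 11 20 20-3-1-7 3-9 16-30 5 0 5 4 8 25 9 7 9 1z"/><path d="M213 356l-17 11-22 1-31 12-37 1-20 25-6 12-10 12-9 4-20 2-9 4-8 8-8 13 0 24 211 1 0-11-2-8-15-27 25-16 9-16 12-14 0-7-4-11-8-8-23-4z"/><path d="M445 38l-171 0-1 19-5 13-6 4-16 4-2 4-4 17 1 26-7 6-25 11 11 23 5 25 3 3 7 0 23-9 22-4 49-22 3-4-2-24 10-27 21-18 35 0 11-5 13-11 8-14 16-13z"/><path d="M74 46l-20 0-23 8 3 11-4 13-5 7 0 7 5 8 8 7 2 10 2 41-2 8 29 13 5 10 9 7 15 3 18 0 35-36 7-3 10-8 6-12-1-4 8 7 11 2 11-1 6-3-10-27-18-26-12-4-18 2-15-1-37-33z"/><path d="M145 285l-9 0-12 9-16 6-20 2-17-3 6 18-1 11-10 20-14 13-10 33-13 21-1 16 3 11 10-6 20-2 9-4 31-44 8-6 34 0 31-12 22-1 16-10-12-19-5-23 1-7-4-6-13-10z"/><path d="M224 38l-207 0-1 12 20 3 18-7 35 2 17 9 24 24 6 4 15 1 18-2 9 2 8 7 9 13 8 15 4 19 3 2 24-11 7-6-1-26 5-21-20-7z"/><path d="M174 137l-6 15-10 8-7 3-35 35 16 37 2 27 10 0 11-5 18-19 15-9 5-5 5-10 8-9 11-7 15-4-4-1-4-5-4-23-12-23-16 3-11-2z"/><path d="M196 219l-8 10-15 9-18 19-11 5-10 0 0 16 2 7 36 5 17 9 7 9 0 14 7 22 10 12 11-16 16-17 9-35-11-20-8-23-7-6-20-12z"/><path d="M39 165l-6 7-17 10 0 7 20 33 5 5 21 8 26 29 9 2 11-4 25 0-1-27-16-35-18-1-15-3-9-7-5-10z"/><path d="M45 276l-10 9-19 3 1 172 13-19-2-22 14-25 8-29 18-21 9-22-6-24-15-6-8-8z"/><path d="M17 190l-1 63 12 2 12 6 5 6 3 17 12 11 11 2 13-29-2-8-20-25-21-8-5-5z"/><path d="M433 242l-5 1-5 11-9 13-5 19 2 3 8 1 9 6 15 13 13 29 7 7 1-65-11-3-7-6-4-11-1-9z"/><path d="M236 423l-26 17 15 27 2 18 49 1 0-3-12-7-8-13 0-22-7-9z"/>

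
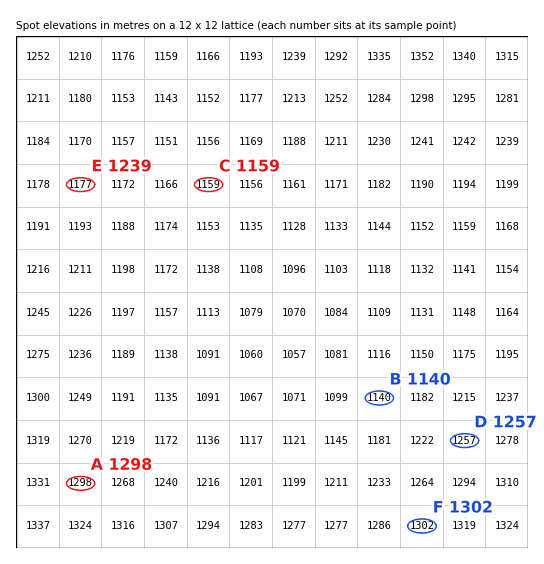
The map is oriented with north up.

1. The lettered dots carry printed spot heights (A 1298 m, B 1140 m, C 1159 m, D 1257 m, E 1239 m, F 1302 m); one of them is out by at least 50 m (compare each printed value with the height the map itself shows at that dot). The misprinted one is E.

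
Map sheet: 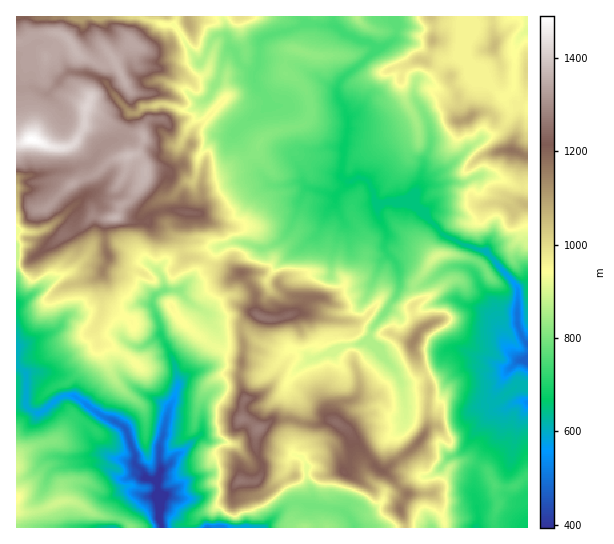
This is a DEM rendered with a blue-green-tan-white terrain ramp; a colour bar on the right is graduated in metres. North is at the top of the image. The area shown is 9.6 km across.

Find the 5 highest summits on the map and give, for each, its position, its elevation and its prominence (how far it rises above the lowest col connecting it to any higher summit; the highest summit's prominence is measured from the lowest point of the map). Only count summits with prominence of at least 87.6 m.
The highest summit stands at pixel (31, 139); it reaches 1490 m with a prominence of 1097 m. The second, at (259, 429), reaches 1279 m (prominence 293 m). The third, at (261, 317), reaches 1262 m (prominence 181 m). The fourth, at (337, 422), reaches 1248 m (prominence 114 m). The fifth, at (511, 150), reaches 1178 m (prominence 425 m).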